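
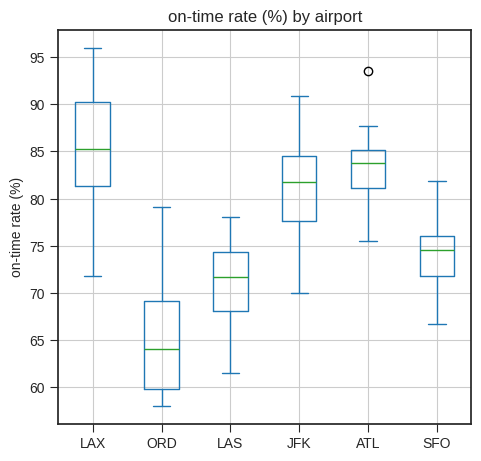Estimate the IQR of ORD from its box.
≈ 10

Q3 ≈ 70, Q1 ≈ 60; IQR ≈ 10.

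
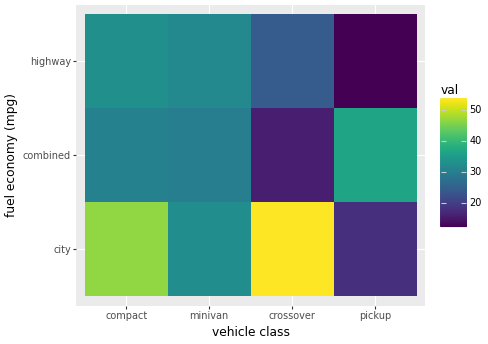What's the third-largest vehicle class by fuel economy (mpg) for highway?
crossover

Top 4 for highway: compact ≈ 35, minivan ≈ 30, crossover ≈ 25, pickup ≈ 10.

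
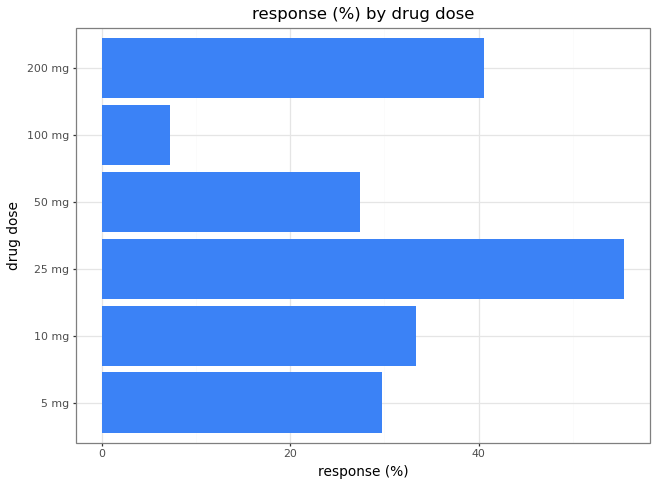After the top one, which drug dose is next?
Top 3: 25 mg ≈ 55, 200 mg ≈ 40, 10 mg ≈ 35.

200 mg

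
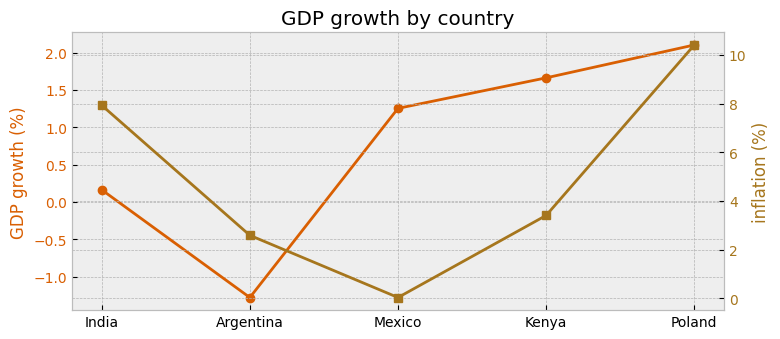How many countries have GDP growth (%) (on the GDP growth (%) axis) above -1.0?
Above -1.0: India, Mexico, Kenya, Poland.

4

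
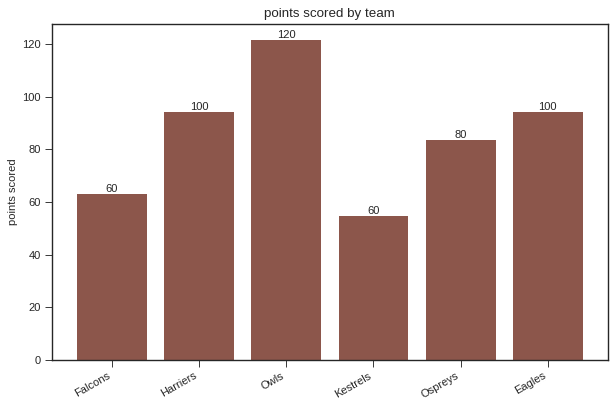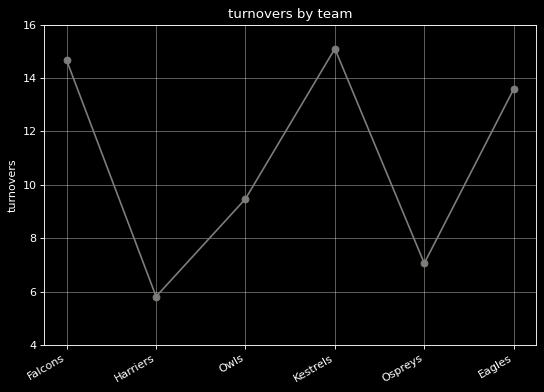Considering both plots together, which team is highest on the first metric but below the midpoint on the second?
Owls

Chart 2 median turnovers ≈ 12; below-median teams: Harriers, Owls, Ospreys. Among those, Owls has the highest points scored (≈ 120).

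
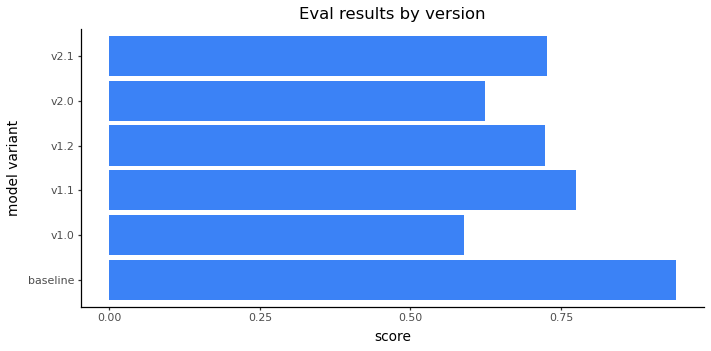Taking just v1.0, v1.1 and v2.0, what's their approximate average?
(0.6 + 0.8 + 0.6) / 3 ≈ 0.67.

≈ 0.67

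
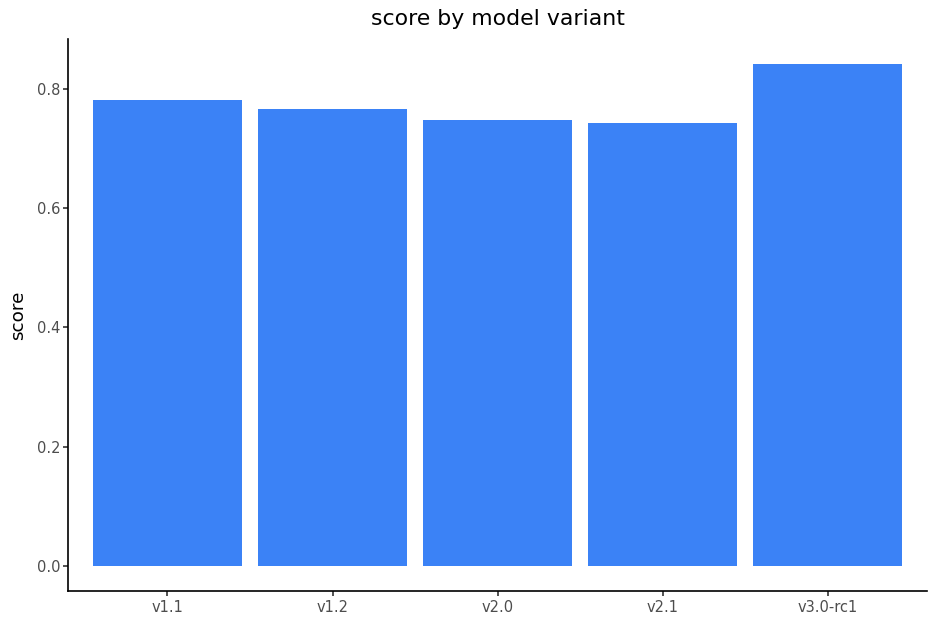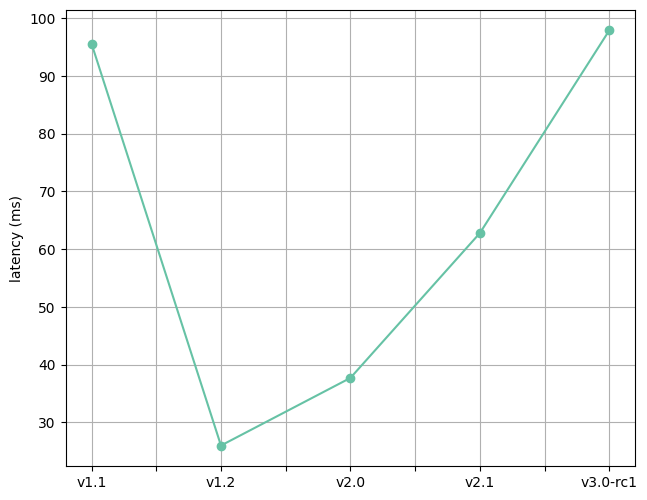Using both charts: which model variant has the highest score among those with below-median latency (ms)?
Chart 2 median latency (ms) ≈ 60; below-median model variants: v1.2, v2.0. Among those, v1.2 has the highest score (≈ 0.8).

v1.2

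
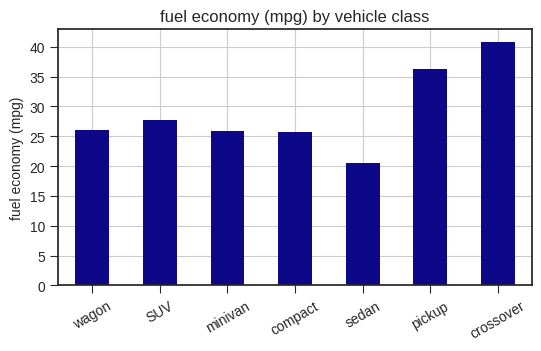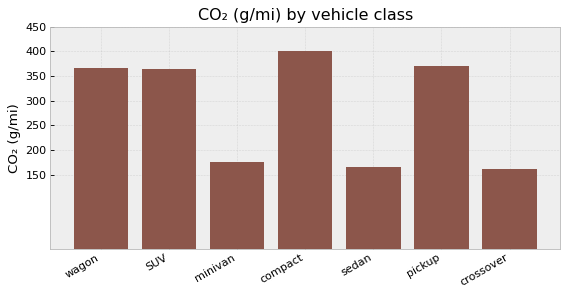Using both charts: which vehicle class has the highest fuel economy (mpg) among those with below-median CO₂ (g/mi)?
crossover

Chart 2 median CO₂ (g/mi) ≈ 350; below-median vehicle classes: minivan, sedan, crossover. Among those, crossover has the highest fuel economy (mpg) (≈ 40).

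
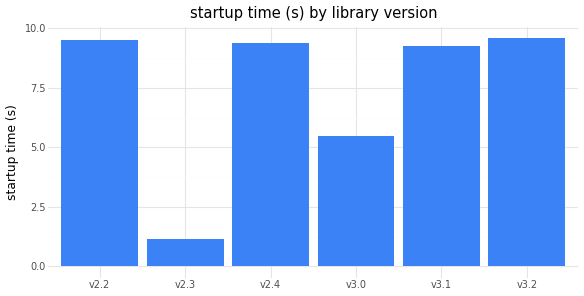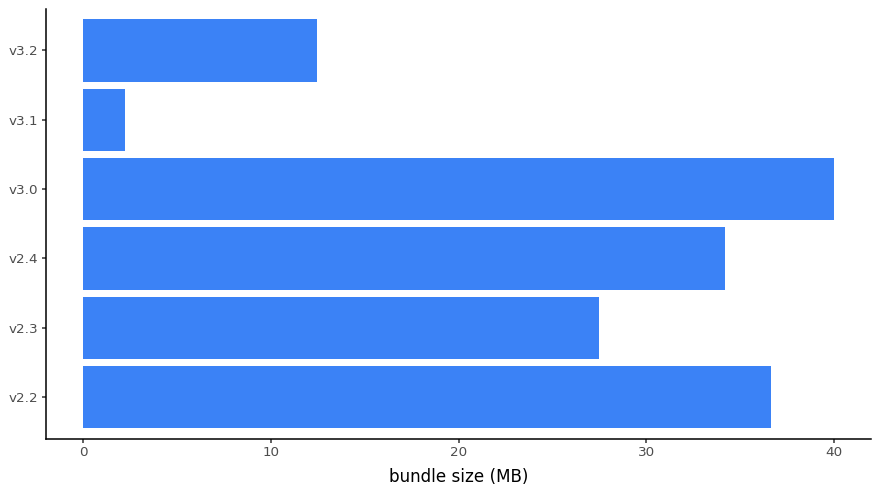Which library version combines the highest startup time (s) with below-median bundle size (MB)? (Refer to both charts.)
v3.2

Chart 2 median bundle size (MB) ≈ 30; below-median library versions: v2.3, v3.1, v3.2. Among those, v3.2 has the highest startup time (s) (≈ 10).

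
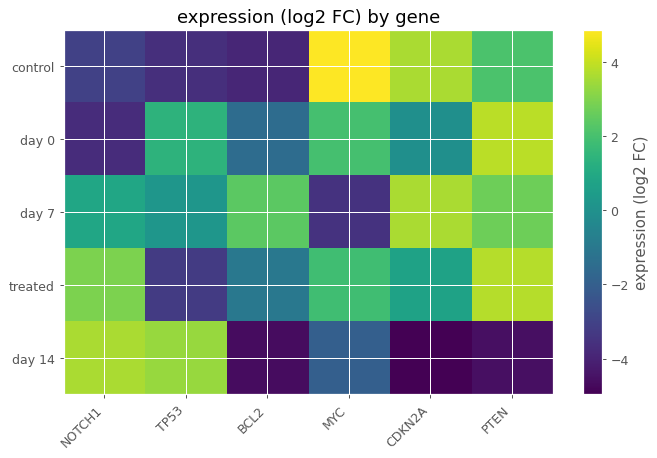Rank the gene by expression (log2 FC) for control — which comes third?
PTEN

Top 4 for control: MYC ≈ 5, CDKN2A ≈ 4, PTEN ≈ 2, NOTCH1 ≈ -3.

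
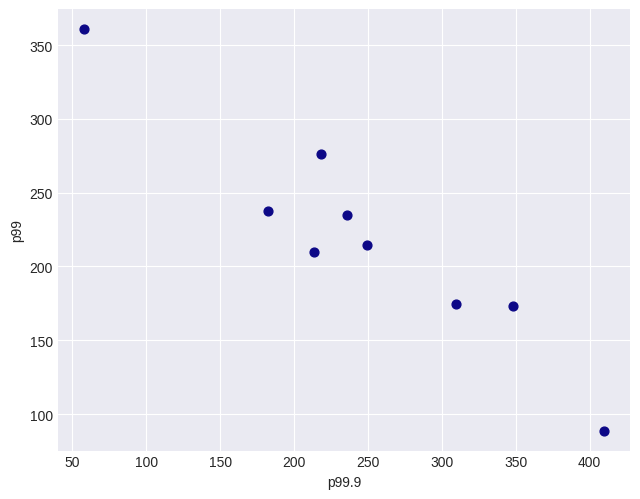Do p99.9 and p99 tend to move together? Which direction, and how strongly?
Points are negatively correlated; strong (|r| ≈ 1.0).

negative, strong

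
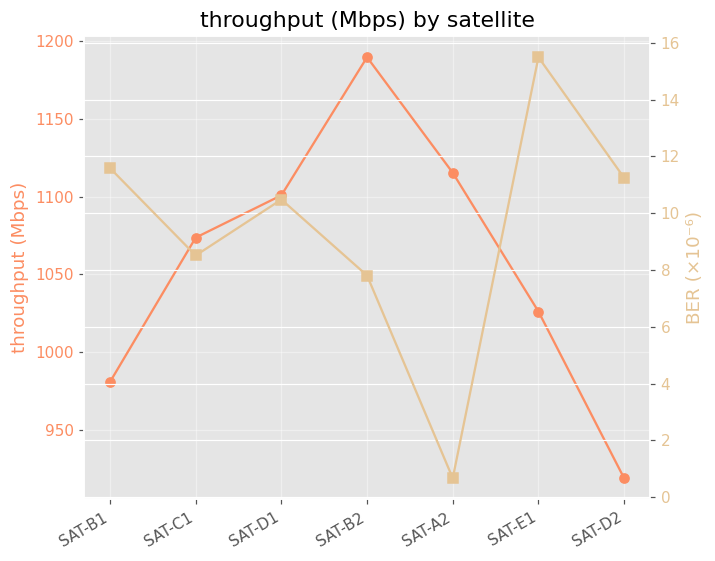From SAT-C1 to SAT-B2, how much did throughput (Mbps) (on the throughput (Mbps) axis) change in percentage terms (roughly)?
≈ +11.6%

SAT-C1 ≈ 1075, SAT-B2 ≈ 1200; (1200 − 1075) / 1075 ≈ +11.6%.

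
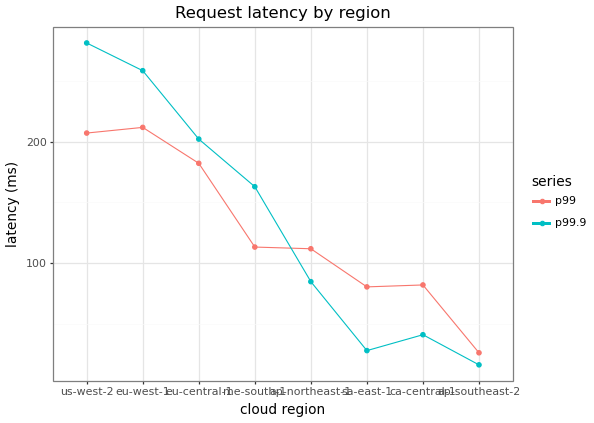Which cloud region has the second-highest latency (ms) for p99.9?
Top 3 for p99.9: us-west-2 ≈ 275, eu-west-1 ≈ 250, eu-central-1 ≈ 200.

eu-west-1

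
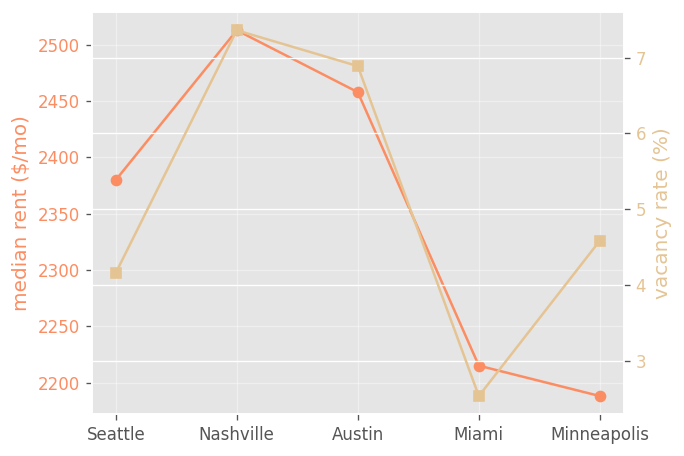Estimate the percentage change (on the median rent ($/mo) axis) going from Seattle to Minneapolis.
Seattle ≈ 2400, Minneapolis ≈ 2200; (2200 − 2400) / 2400 ≈ -8.3%.

≈ -8.3%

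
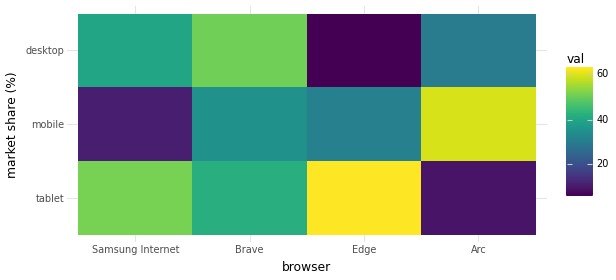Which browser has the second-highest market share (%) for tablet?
Samsung Internet

Top 3 for tablet: Edge ≈ 65, Samsung Internet ≈ 50, Brave ≈ 40.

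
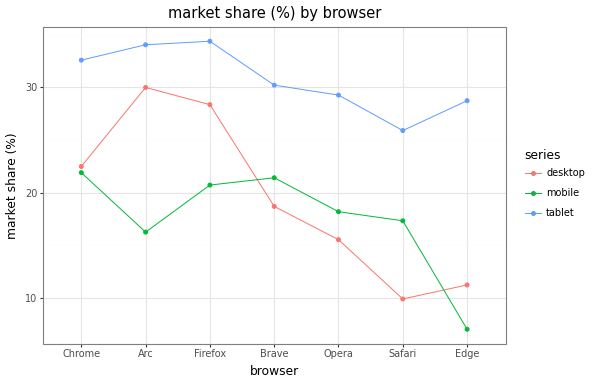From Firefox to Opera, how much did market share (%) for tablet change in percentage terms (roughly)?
Firefox ≈ 35, Opera ≈ 30; (30 − 35) / 35 ≈ -14.3%.

≈ -14.3%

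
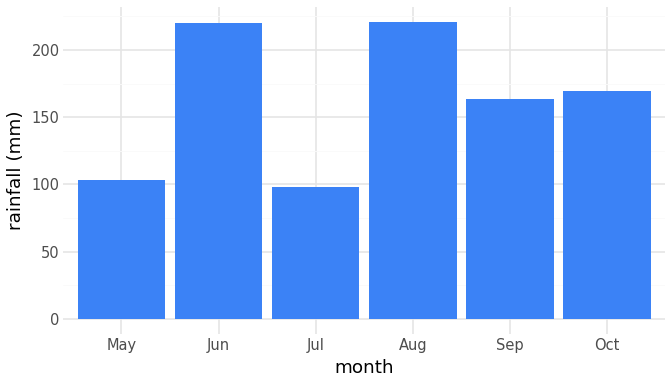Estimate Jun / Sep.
Jun ≈ 220, Sep ≈ 160; 220/160 ≈ 1.38.

≈ 1.38×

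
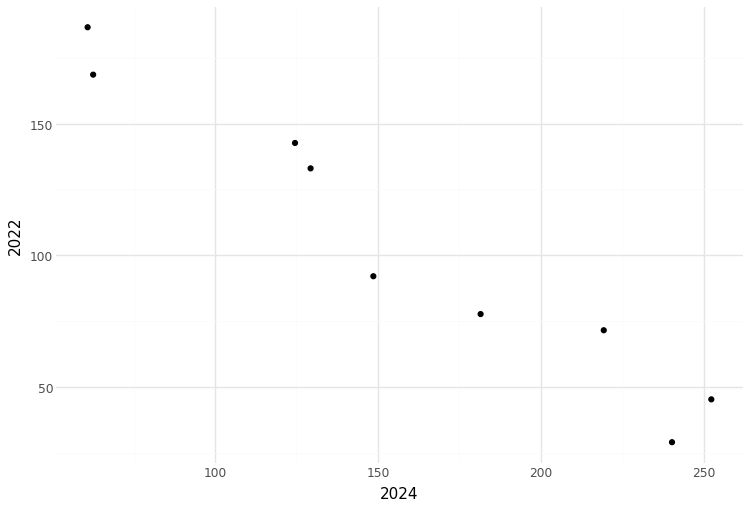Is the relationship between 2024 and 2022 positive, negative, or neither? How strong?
Points are negatively correlated; strong (|r| ≈ 1.0).

negative, strong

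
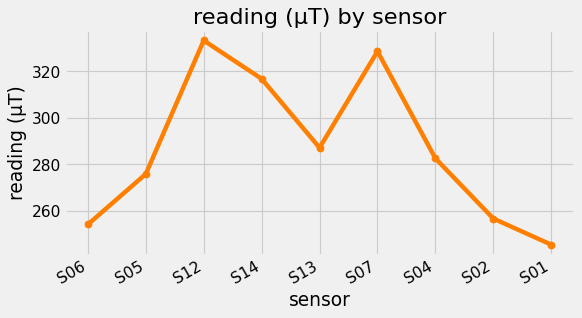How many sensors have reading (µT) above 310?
Above 310: S12, S14, S07.

3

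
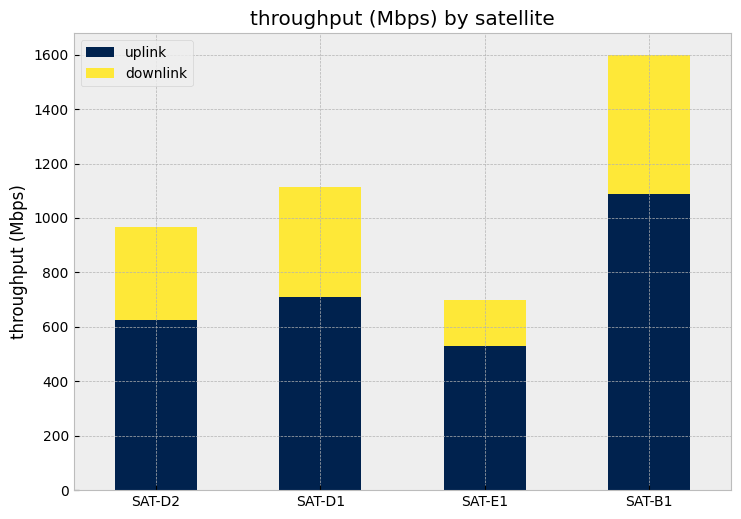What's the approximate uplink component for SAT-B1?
uplink top ≈ 1000, bottom ≈ 0; segment ≈ 1000.

≈ 1000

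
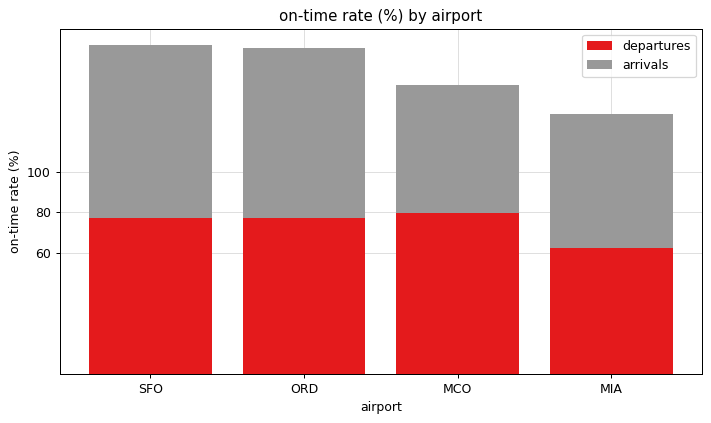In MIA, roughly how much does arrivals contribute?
arrivals top ≈ 120, bottom ≈ 60; segment ≈ 60.

≈ 60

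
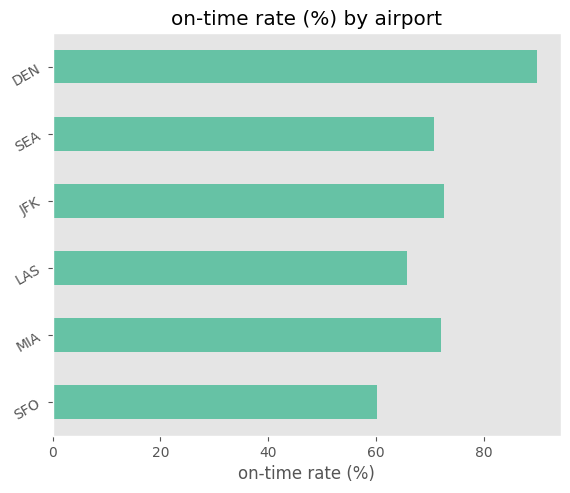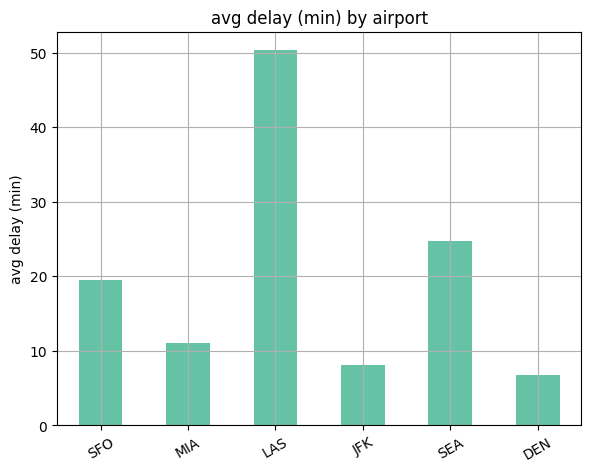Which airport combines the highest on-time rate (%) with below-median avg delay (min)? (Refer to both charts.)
Chart 2 median avg delay (min) ≈ 15; below-median airports: MIA, JFK, DEN. Among those, DEN has the highest on-time rate (%) (≈ 90).

DEN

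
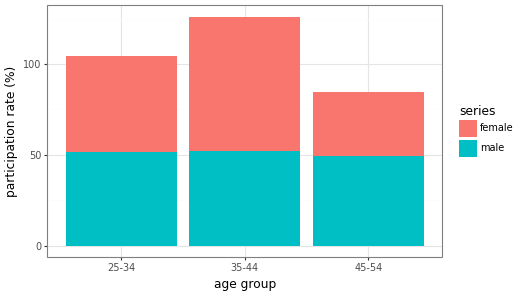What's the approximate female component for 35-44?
≈ 60

female top ≈ 120, bottom ≈ 60; segment ≈ 60.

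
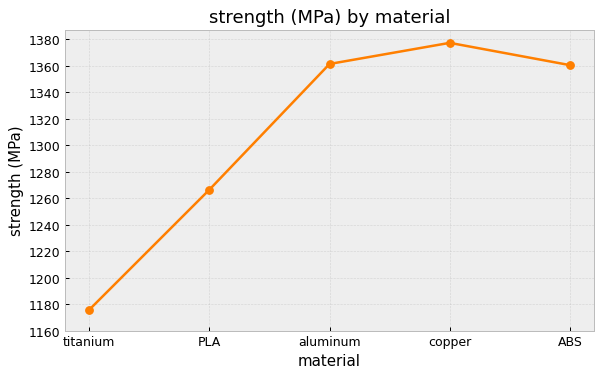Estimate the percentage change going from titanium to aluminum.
≈ +15.3%

titanium ≈ 1180, aluminum ≈ 1360; (1360 − 1180) / 1180 ≈ +15.3%.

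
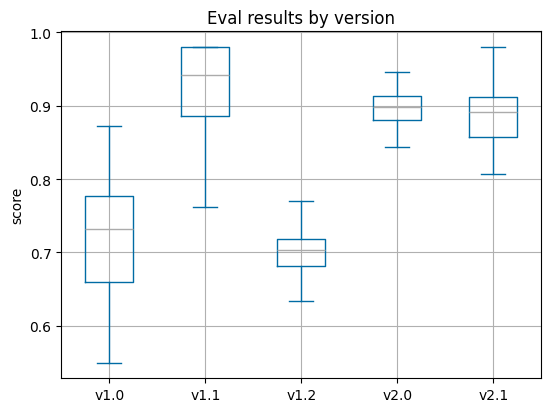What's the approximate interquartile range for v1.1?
≈ 0.10

Q3 ≈ 0.98, Q1 ≈ 0.88; IQR ≈ 0.10.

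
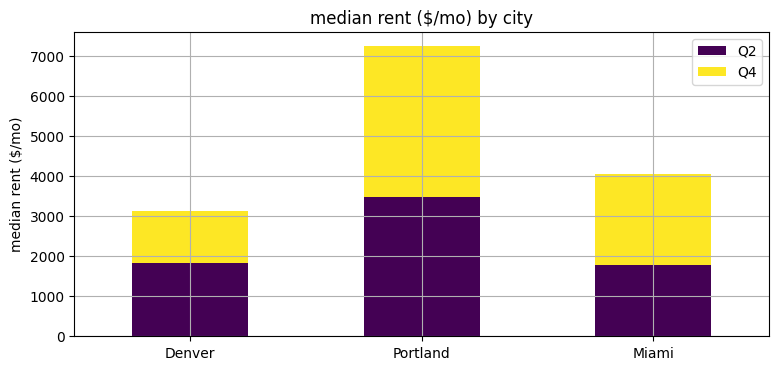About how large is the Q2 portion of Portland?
Q2 top ≈ 3000, bottom ≈ 0; segment ≈ 3000.

≈ 3000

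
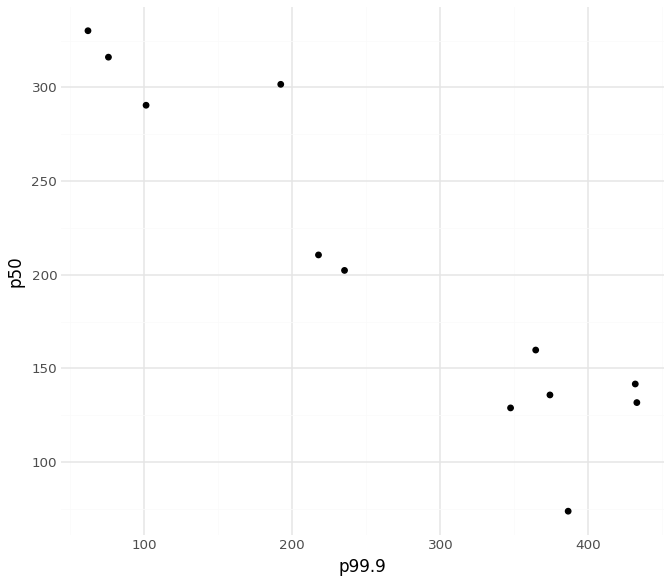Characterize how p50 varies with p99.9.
negative, strong

Points are negatively correlated; strong (|r| ≈ 0.9).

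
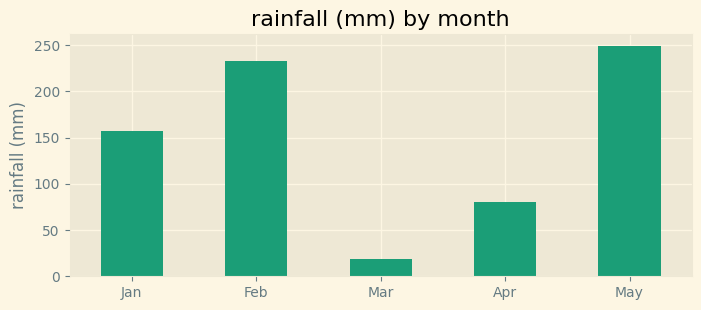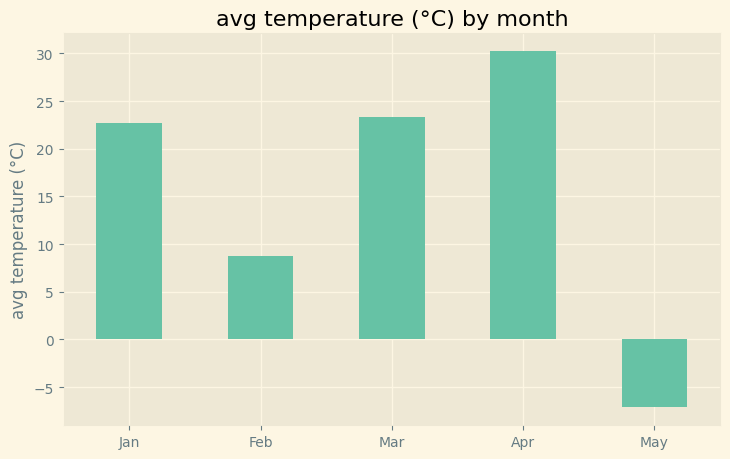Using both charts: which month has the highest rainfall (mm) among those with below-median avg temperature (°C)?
Chart 2 median avg temperature (°C) ≈ 25; below-median months: Feb, May. Among those, May has the highest rainfall (mm) (≈ 250).

May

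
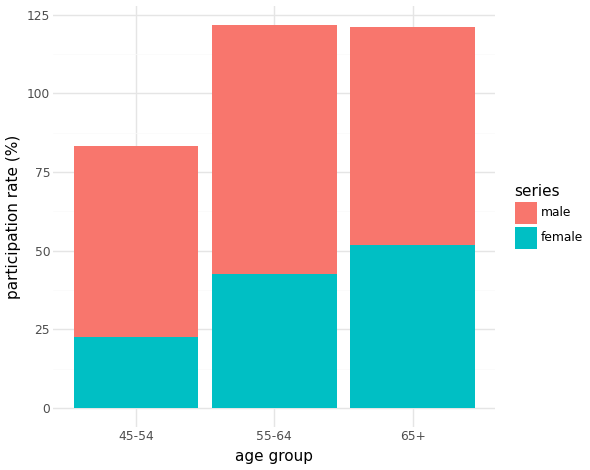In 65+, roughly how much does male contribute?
≈ 60

male top ≈ 120, bottom ≈ 60; segment ≈ 60.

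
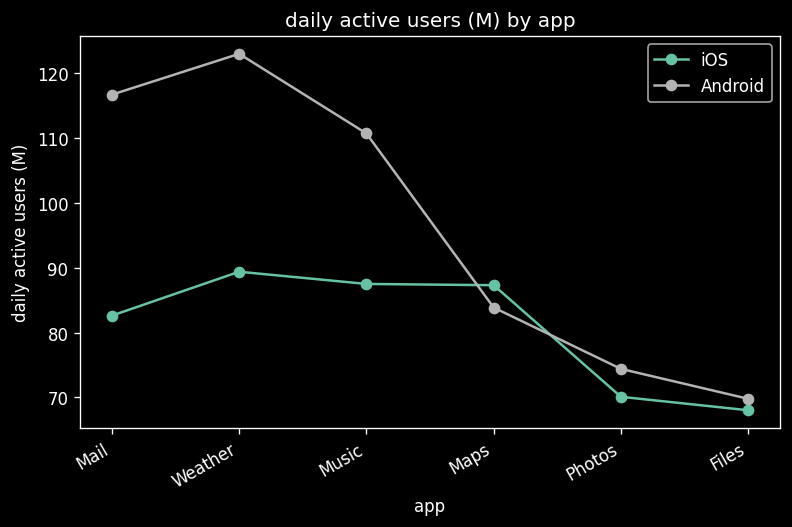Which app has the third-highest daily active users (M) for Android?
Music

Top 4 for Android: Weather ≈ 125, Mail ≈ 115, Music ≈ 110, Maps ≈ 85.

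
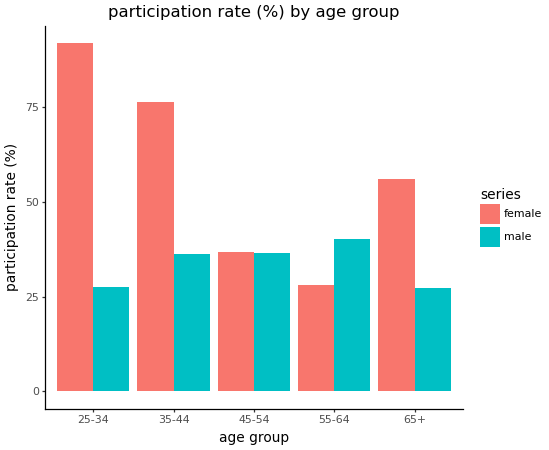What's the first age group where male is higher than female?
45-54: male ≈ 40 vs female ≈ 40 (not yet); 55-64: male ≈ 40 vs female ≈ 30 (first crossover).

55-64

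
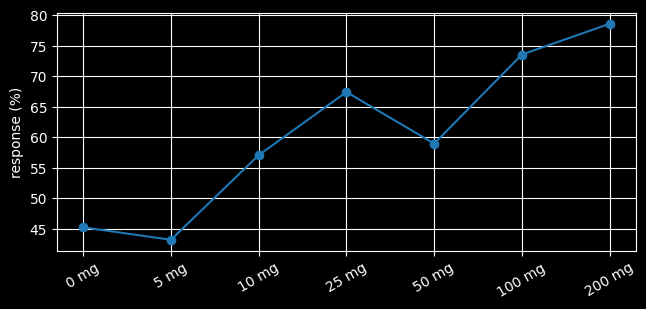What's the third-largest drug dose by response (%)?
Top 4: 200 mg ≈ 80, 100 mg ≈ 75, 25 mg ≈ 65, 50 mg ≈ 60.

25 mg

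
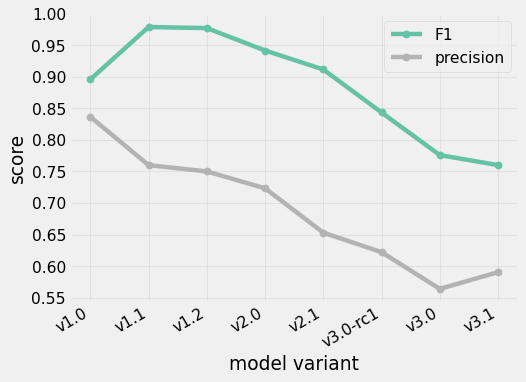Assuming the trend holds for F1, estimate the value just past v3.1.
Last three: 0.85, 0.80, 0.75 → slope ≈ -0.05/step → next ≈ 0.7.

≈ 0.7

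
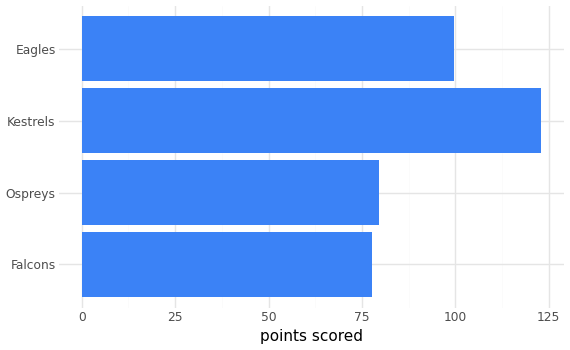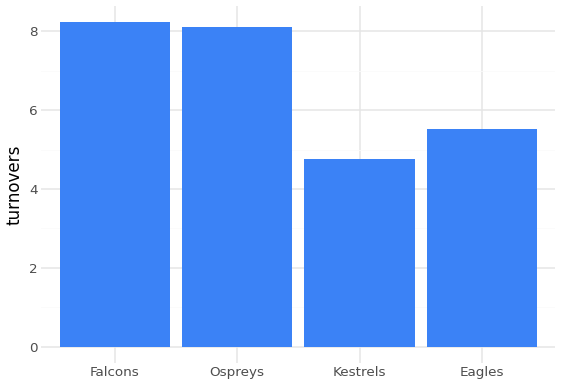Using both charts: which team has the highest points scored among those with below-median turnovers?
Kestrels

Chart 2 median turnovers ≈ 7; below-median teams: Kestrels, Eagles. Among those, Kestrels has the highest points scored (≈ 120).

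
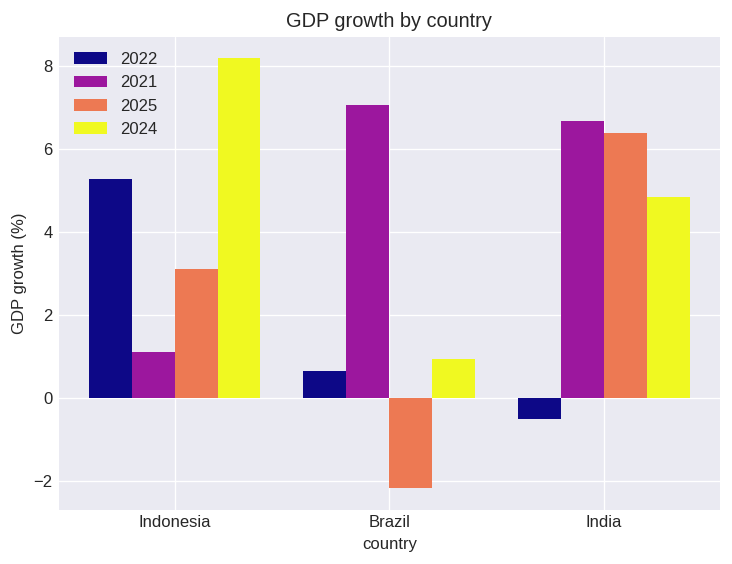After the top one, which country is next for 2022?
Top 3 for 2022: Indonesia ≈ 5, Brazil ≈ 1, India ≈ -1.

Brazil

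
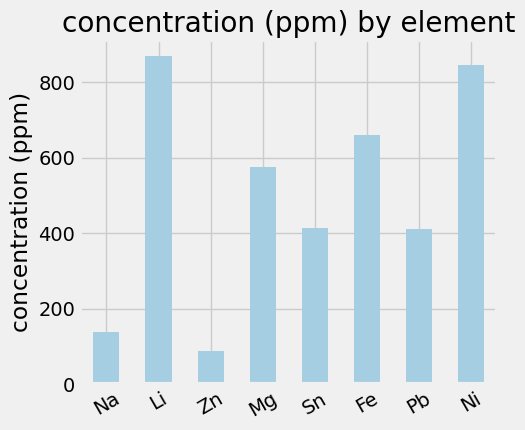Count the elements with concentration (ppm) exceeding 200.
6

Above 200: Li, Mg, Sn, Fe, Pb, Ni.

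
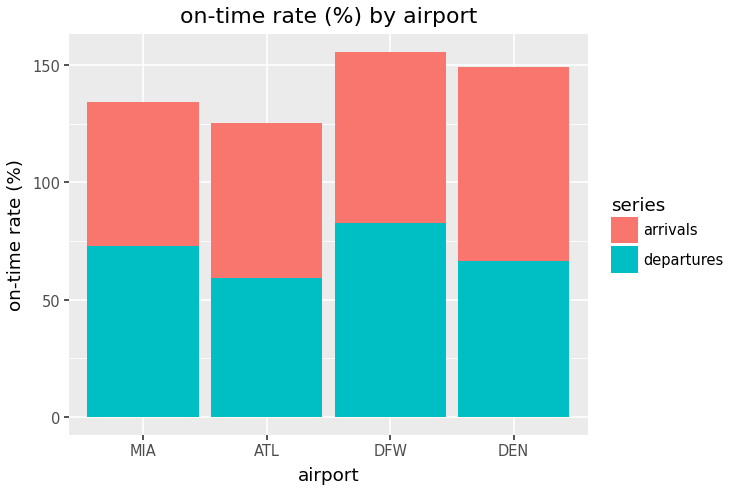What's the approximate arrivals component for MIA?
arrivals top ≈ 140, bottom ≈ 80; segment ≈ 60.

≈ 60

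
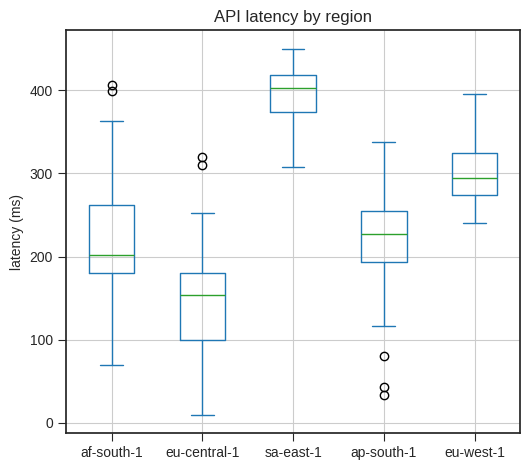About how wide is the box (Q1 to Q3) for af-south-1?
≈ 75

Q3 ≈ 250, Q1 ≈ 175; IQR ≈ 75.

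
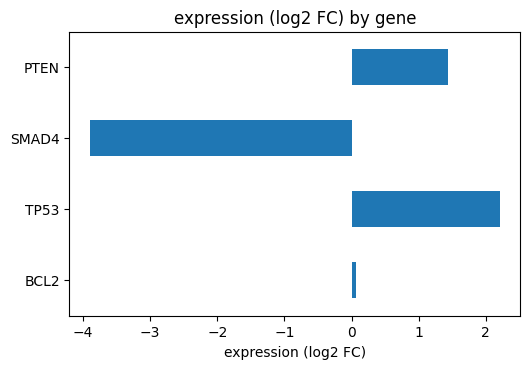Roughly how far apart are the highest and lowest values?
Max TP53 ≈ 2, min SMAD4 ≈ -4; range ≈ 6.

≈ 6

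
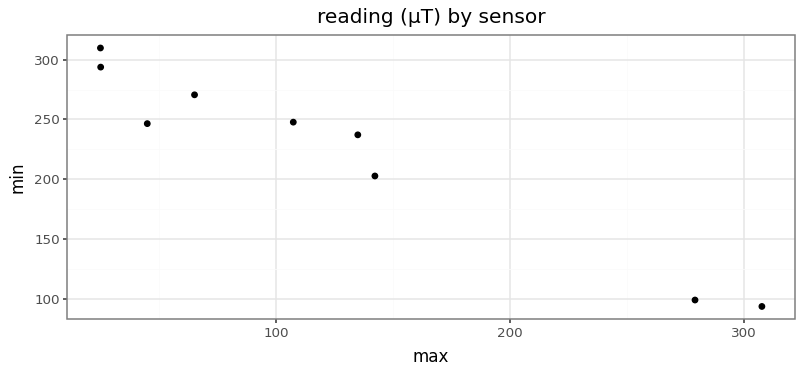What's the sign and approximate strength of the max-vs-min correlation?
Points are negatively correlated; strong (|r| ≈ 1.0).

negative, strong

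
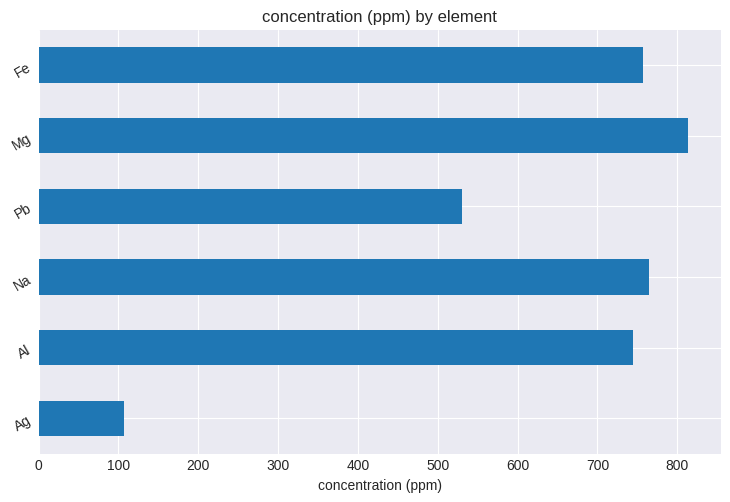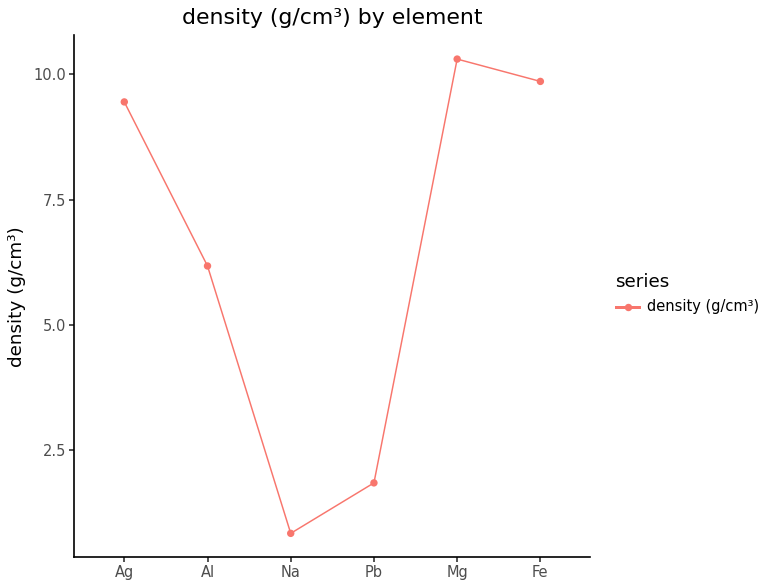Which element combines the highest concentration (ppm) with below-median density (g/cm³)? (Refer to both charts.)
Chart 2 median density (g/cm³) ≈ 8; below-median elements: Al, Na, Pb. Among those, Na has the highest concentration (ppm) (≈ 800).

Na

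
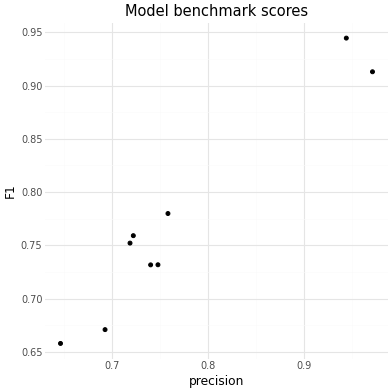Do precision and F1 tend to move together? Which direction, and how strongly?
positive, strong

Points are positively correlated; strong (|r| ≈ 1.0).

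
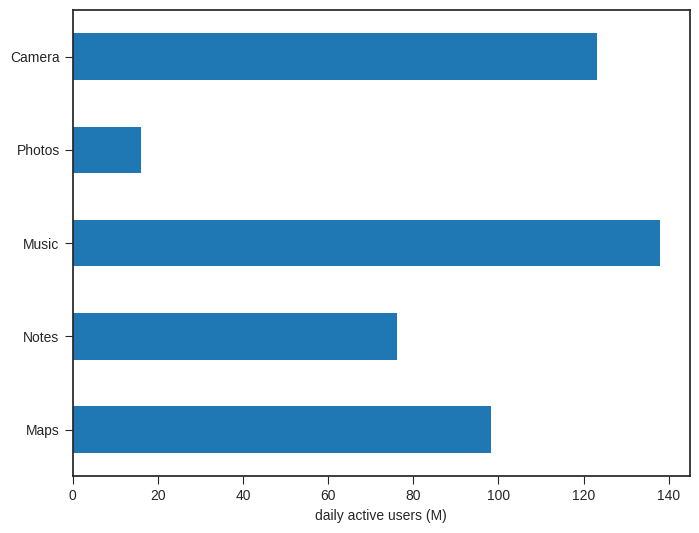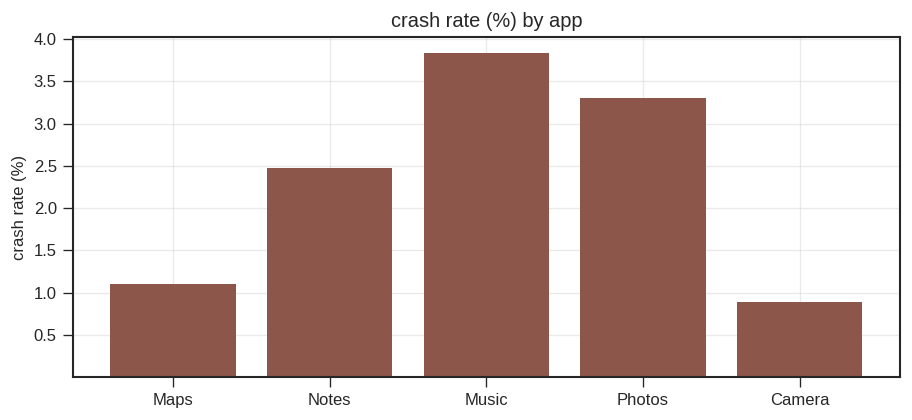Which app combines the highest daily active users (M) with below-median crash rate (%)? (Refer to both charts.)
Camera

Chart 2 median crash rate (%) ≈ 2.5; below-median apps: Maps, Camera. Among those, Camera has the highest daily active users (M) (≈ 120).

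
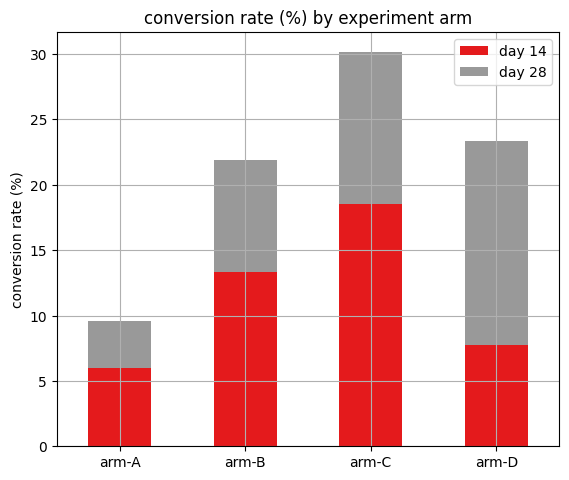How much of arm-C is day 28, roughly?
day 28 top ≈ 30, bottom ≈ 20; segment ≈ 10.

≈ 10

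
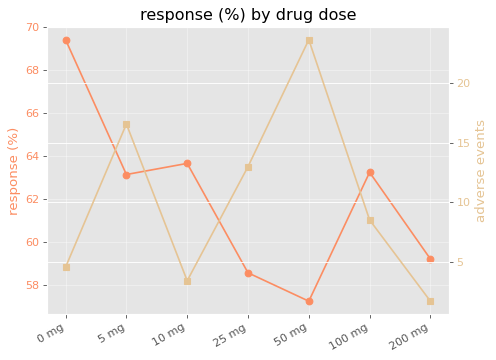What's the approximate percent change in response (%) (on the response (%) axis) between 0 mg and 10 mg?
≈ -8.6%

0 mg ≈ 70, 10 mg ≈ 64; (64 − 70) / 70 ≈ -8.6%.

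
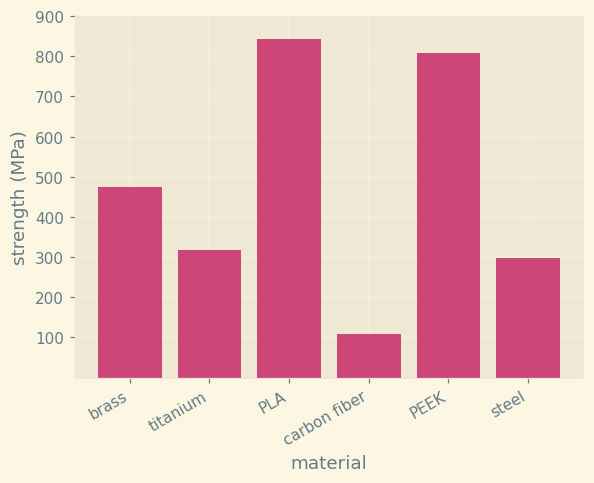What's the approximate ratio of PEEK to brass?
PEEK ≈ 800, brass ≈ 500; 800/500 ≈ 1.6.

≈ 1.6×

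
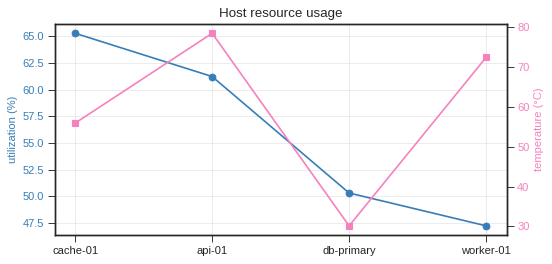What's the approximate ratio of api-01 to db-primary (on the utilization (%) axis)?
≈ 1.24×

api-01 ≈ 62, db-primary ≈ 50; 62/50 ≈ 1.24.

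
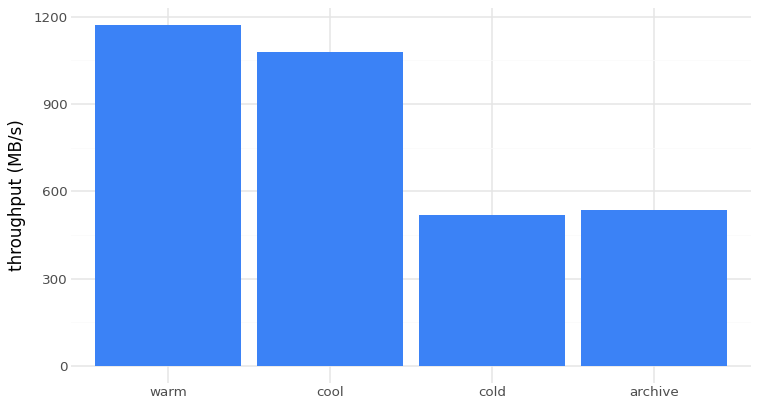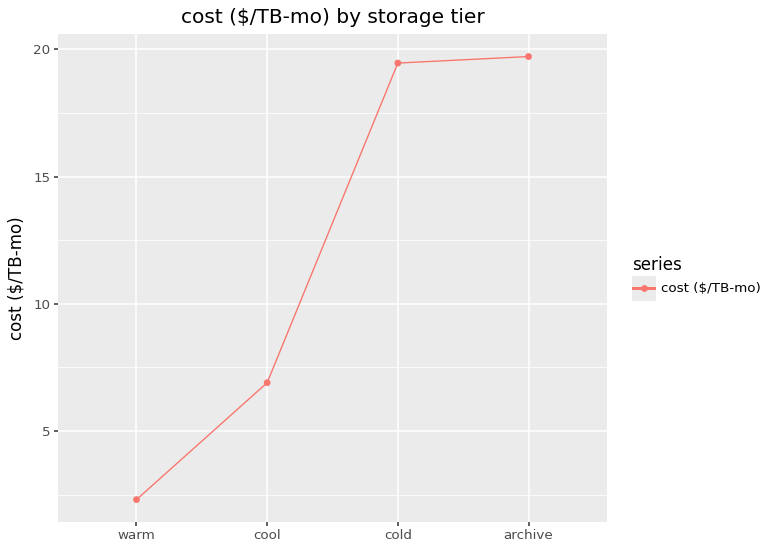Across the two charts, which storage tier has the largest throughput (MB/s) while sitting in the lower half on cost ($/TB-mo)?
warm

Chart 2 median cost ($/TB-mo) ≈ 14; below-median storage tiers: warm, cool. Among those, warm has the highest throughput (MB/s) (≈ 1200).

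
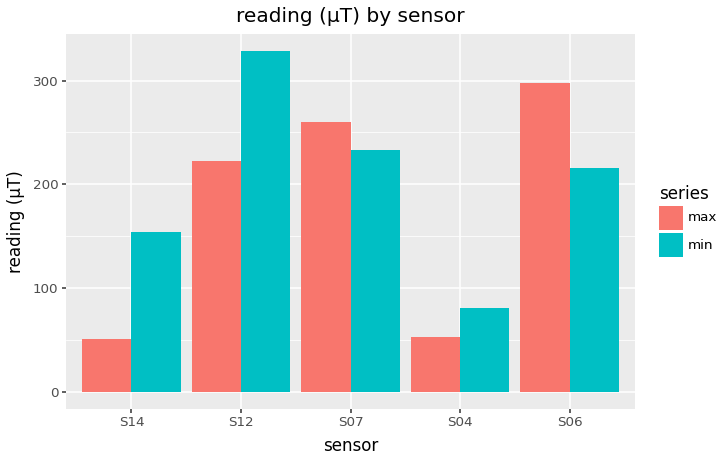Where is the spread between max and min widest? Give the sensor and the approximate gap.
S12: max ≈ 200, min ≈ 350 → gap ≈ 150. Next-largest (S14) is only ≈ 100.

S12, ≈ 150 µT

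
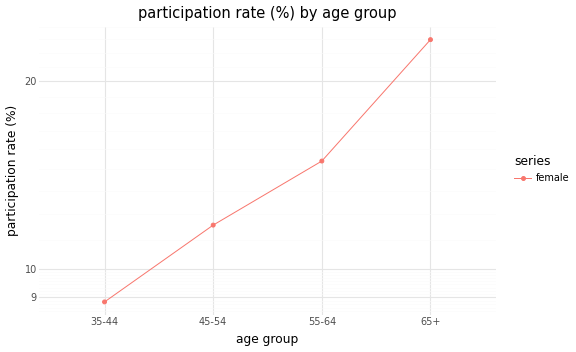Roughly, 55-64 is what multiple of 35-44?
55-64 ≈ 14, 35-44 ≈ 8; 14/8 ≈ 1.75.

≈ 1.75×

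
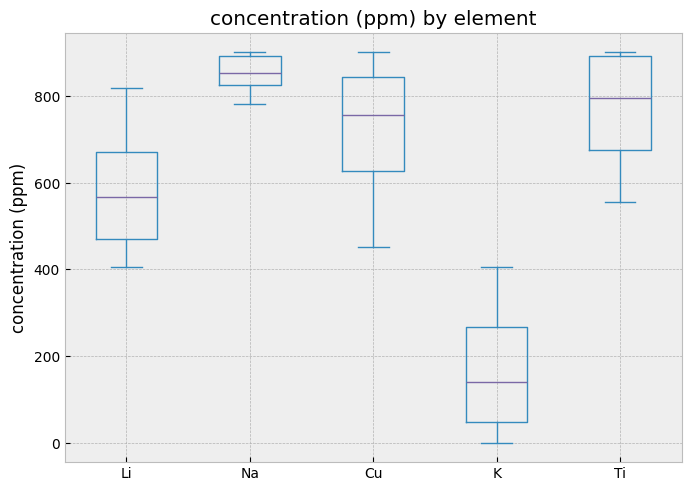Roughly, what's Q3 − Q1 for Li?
Q3 ≈ 700, Q1 ≈ 500; IQR ≈ 200.

≈ 200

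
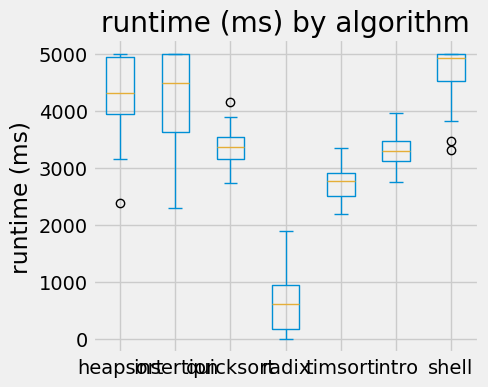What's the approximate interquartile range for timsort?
≈ 500

Q3 ≈ 3000, Q1 ≈ 2500; IQR ≈ 500.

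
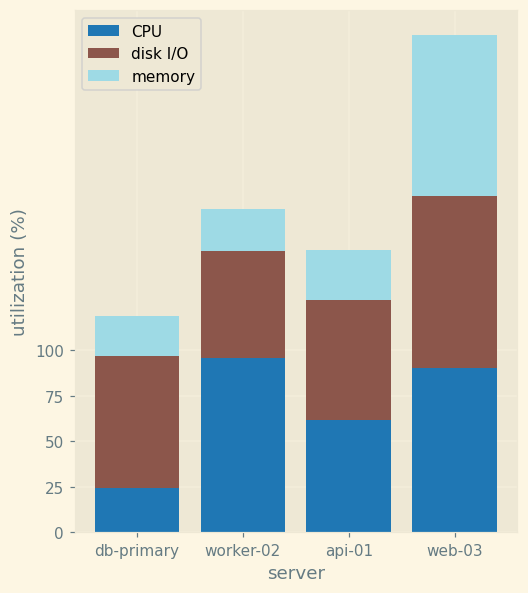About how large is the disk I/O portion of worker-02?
disk I/O top ≈ 150, bottom ≈ 100; segment ≈ 50.

≈ 50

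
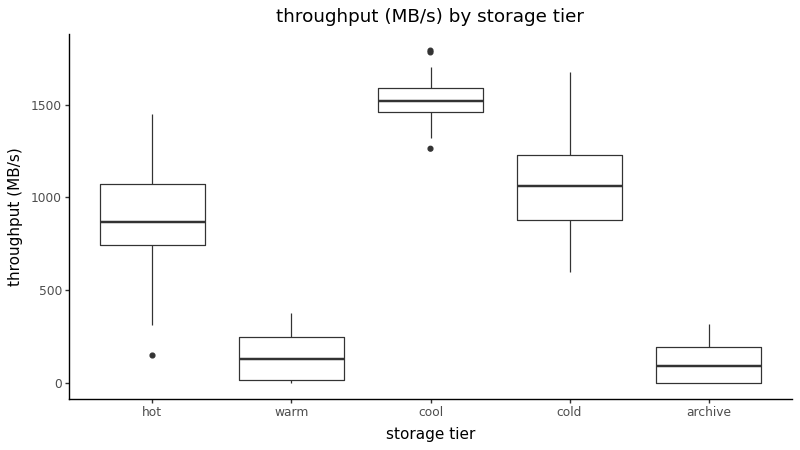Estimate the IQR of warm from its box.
≈ 200

Q3 ≈ 200, Q1 ≈ 0; IQR ≈ 200.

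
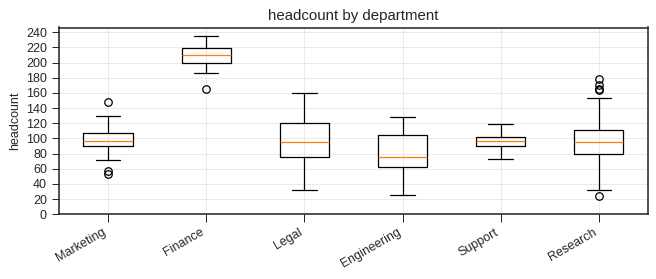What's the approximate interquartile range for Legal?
≈ 40

Q3 ≈ 120, Q1 ≈ 80; IQR ≈ 40.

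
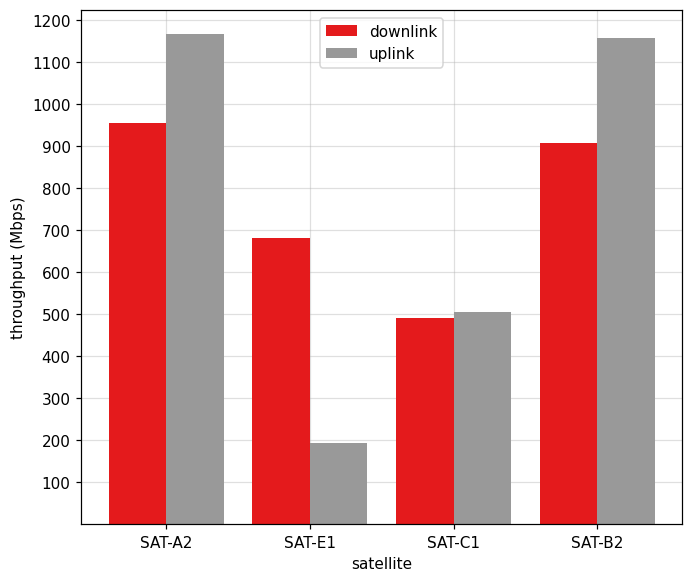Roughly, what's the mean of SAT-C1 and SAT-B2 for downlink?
≈ 700

(500 + 900) / 2 ≈ 700.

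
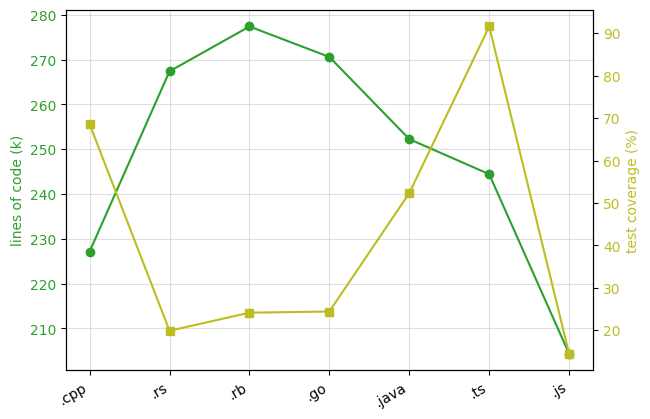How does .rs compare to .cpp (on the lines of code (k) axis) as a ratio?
≈ 1.17×

.rs ≈ 270, .cpp ≈ 230; 270/230 ≈ 1.17.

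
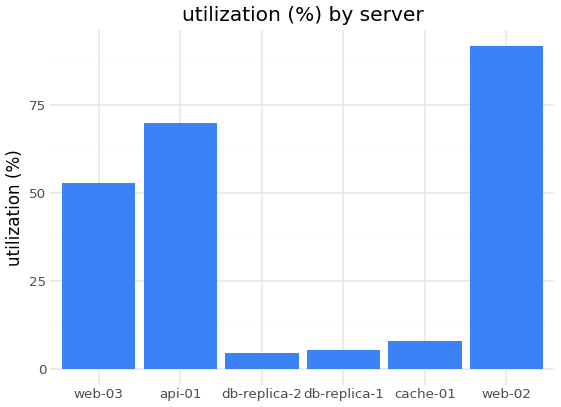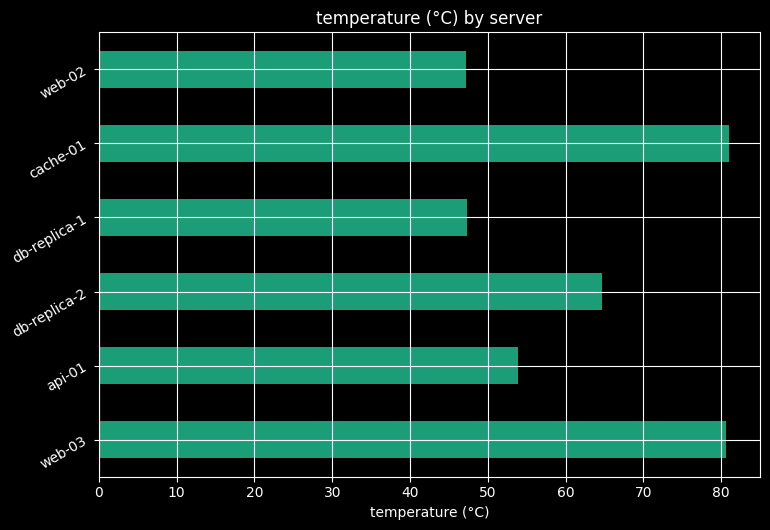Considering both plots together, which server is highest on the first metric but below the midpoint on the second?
Chart 2 median temperature (°C) ≈ 60; below-median servers: api-01, db-replica-1, web-02. Among those, web-02 has the highest utilization (%) (≈ 90).

web-02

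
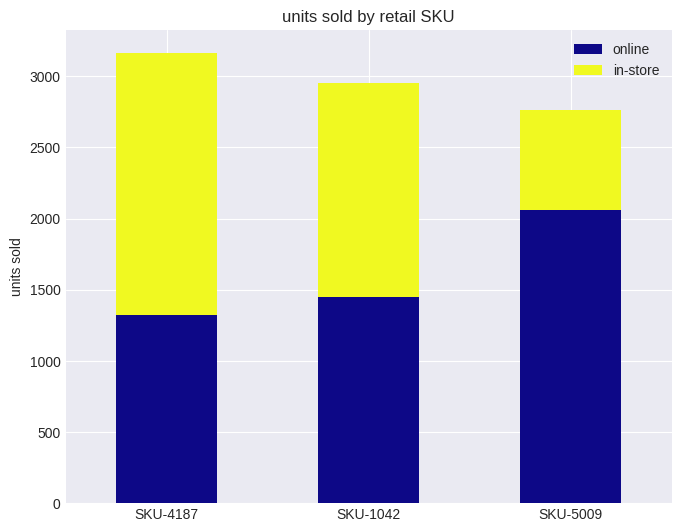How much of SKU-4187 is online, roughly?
online top ≈ 1500, bottom ≈ 0; segment ≈ 1500.

≈ 1500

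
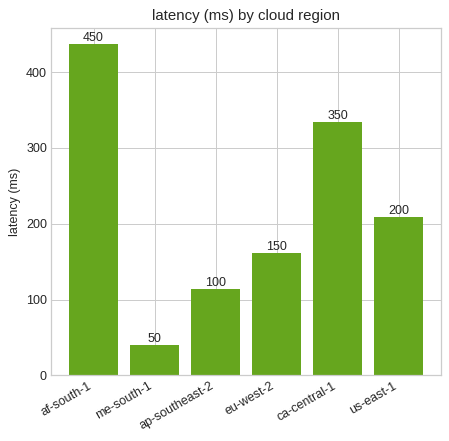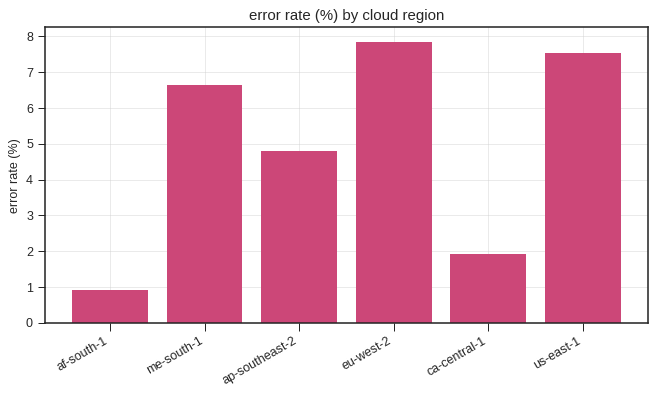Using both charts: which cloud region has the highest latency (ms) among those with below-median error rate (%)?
Chart 2 median error rate (%) ≈ 6; below-median cloud regions: af-south-1, ap-southeast-2, ca-central-1. Among those, af-south-1 has the highest latency (ms) (≈ 450).

af-south-1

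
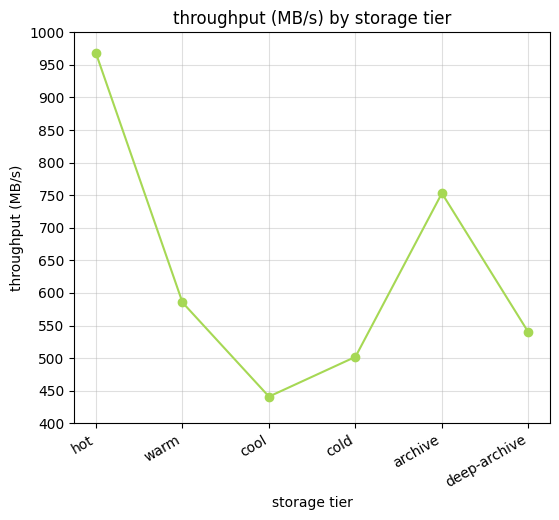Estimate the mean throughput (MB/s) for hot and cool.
≈ 700

(950 + 450) / 2 ≈ 700.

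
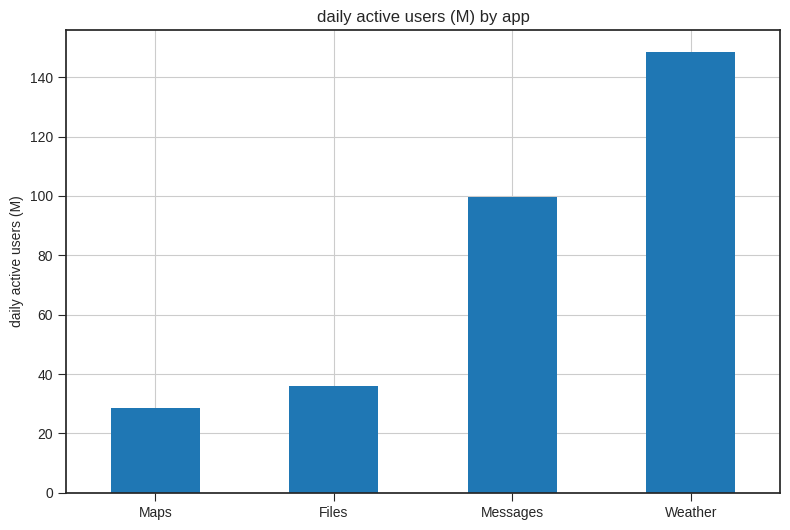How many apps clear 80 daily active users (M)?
2

Above 80: Messages, Weather.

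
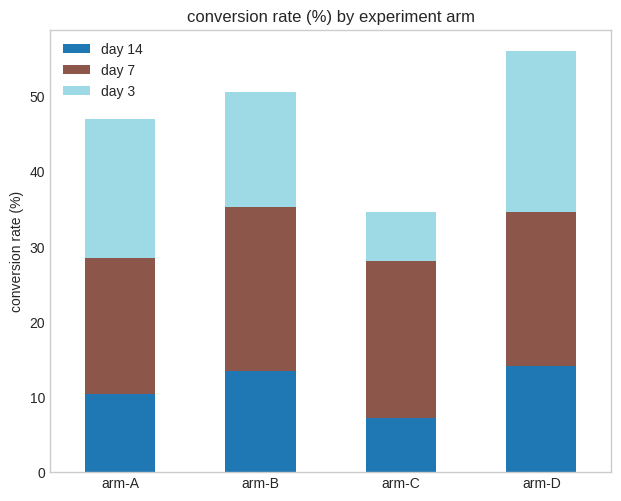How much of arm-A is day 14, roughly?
day 14 top ≈ 10, bottom ≈ 0; segment ≈ 10.

≈ 10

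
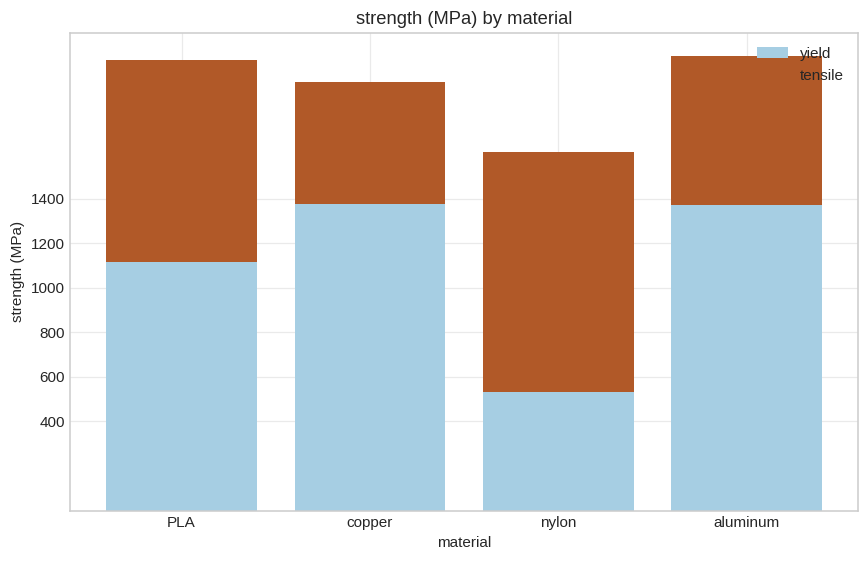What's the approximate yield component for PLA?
yield top ≈ 1200, bottom ≈ 0; segment ≈ 1200.

≈ 1200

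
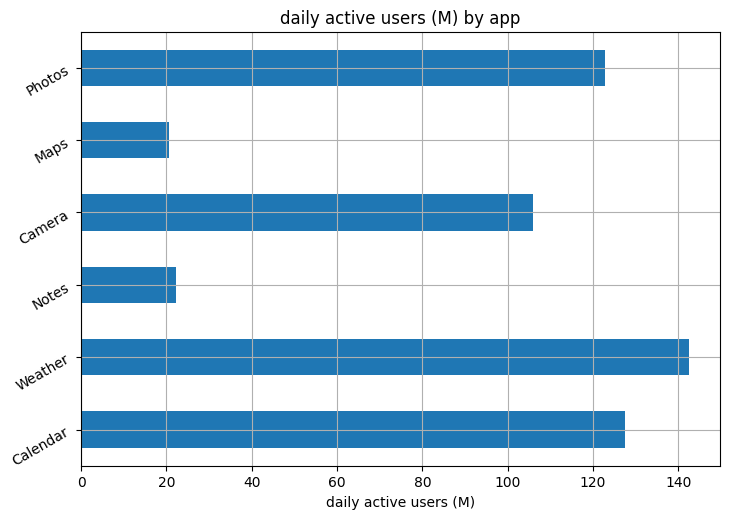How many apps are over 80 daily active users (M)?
Above 80: Calendar, Weather, Camera, Photos.

4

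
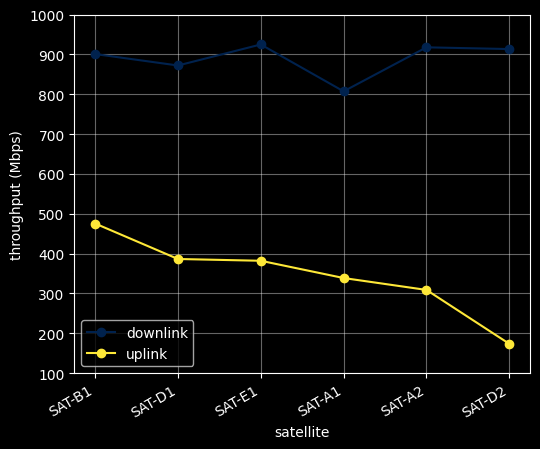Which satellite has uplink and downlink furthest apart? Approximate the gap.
SAT-D2, ≈ 700 Mbps

SAT-D2: uplink ≈ 200, downlink ≈ 900 → gap ≈ 700. Next-largest (SAT-A2) is only ≈ 600.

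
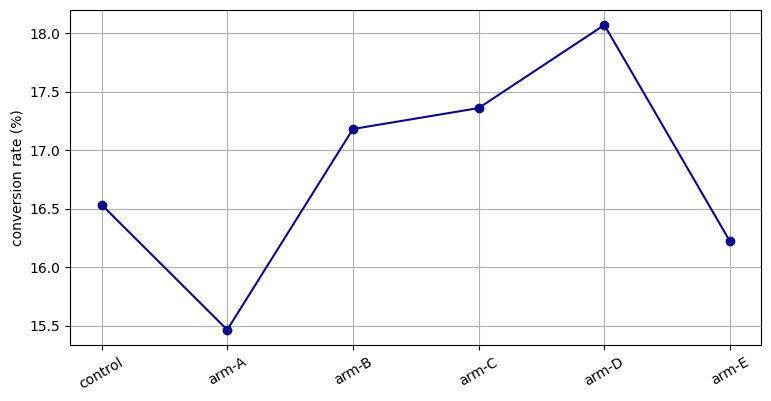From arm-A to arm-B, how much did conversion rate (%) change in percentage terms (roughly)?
≈ +9.7%

arm-A ≈ 15.5, arm-B ≈ 17.0; (17.0 − 15.5) / 15.5 ≈ +9.7%.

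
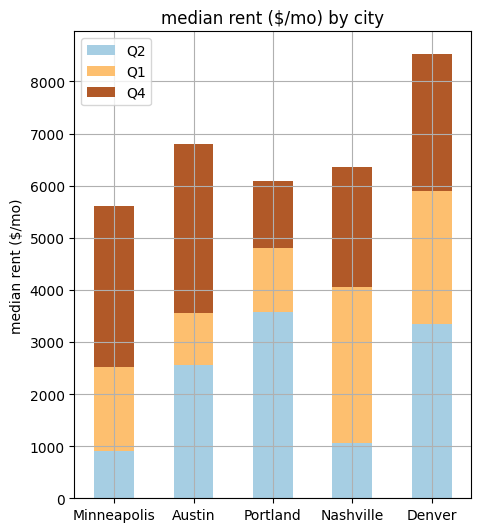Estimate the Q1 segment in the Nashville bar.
≈ 3000

Q1 top ≈ 4000, bottom ≈ 1000; segment ≈ 3000.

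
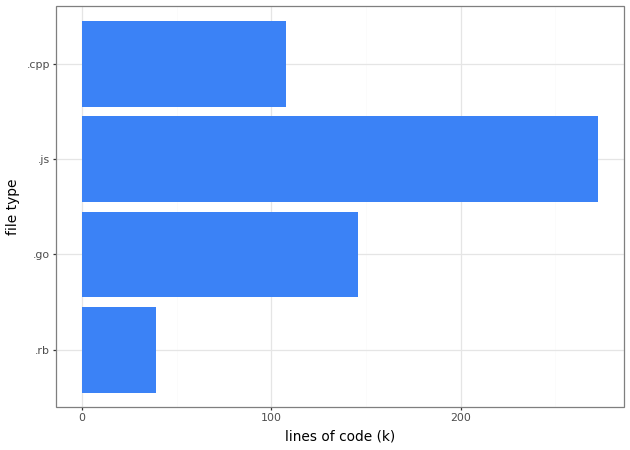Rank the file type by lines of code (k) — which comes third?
Top 4: .js ≈ 275, .go ≈ 150, .cpp ≈ 100, .rb ≈ 50.

.cpp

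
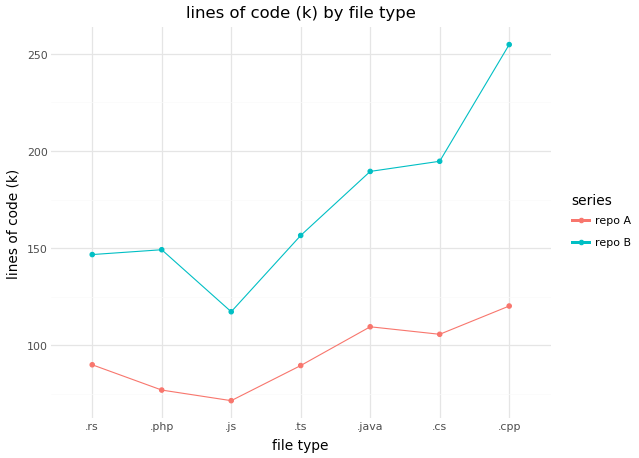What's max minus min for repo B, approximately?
Max .cpp ≈ 260, min .js ≈ 120; range ≈ 140.

≈ 140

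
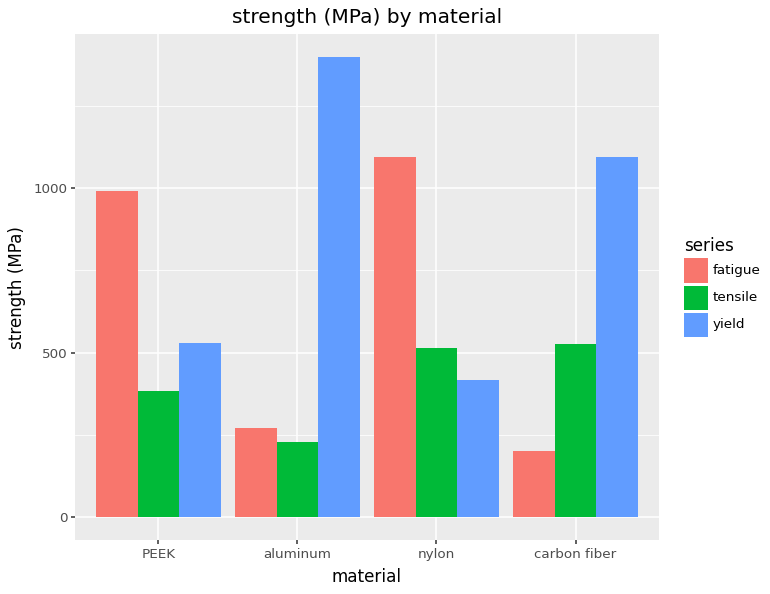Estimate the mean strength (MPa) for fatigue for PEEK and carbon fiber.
(1000 + 200) / 2 ≈ 600.

≈ 600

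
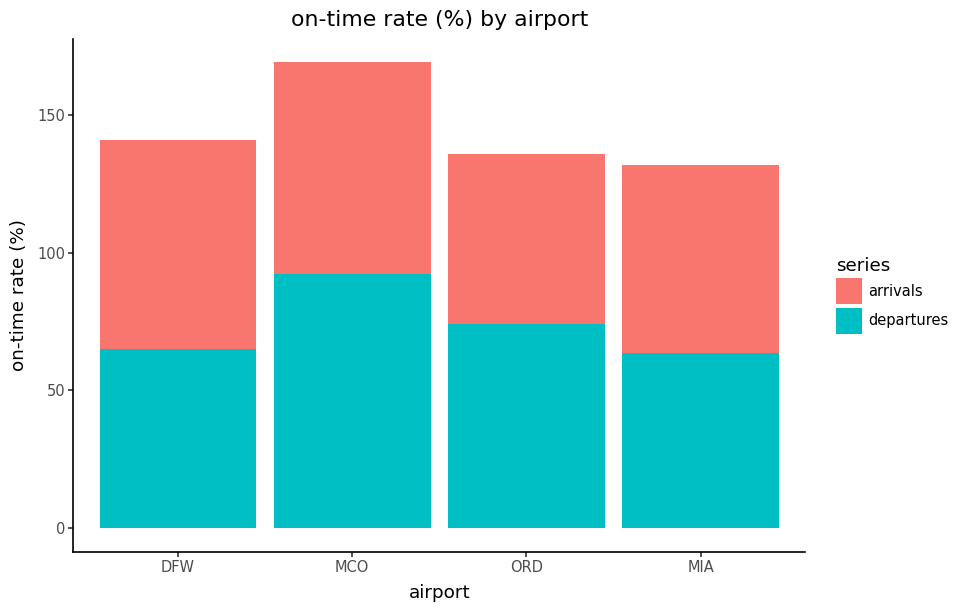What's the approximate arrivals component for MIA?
arrivals top ≈ 140, bottom ≈ 60; segment ≈ 80.

≈ 80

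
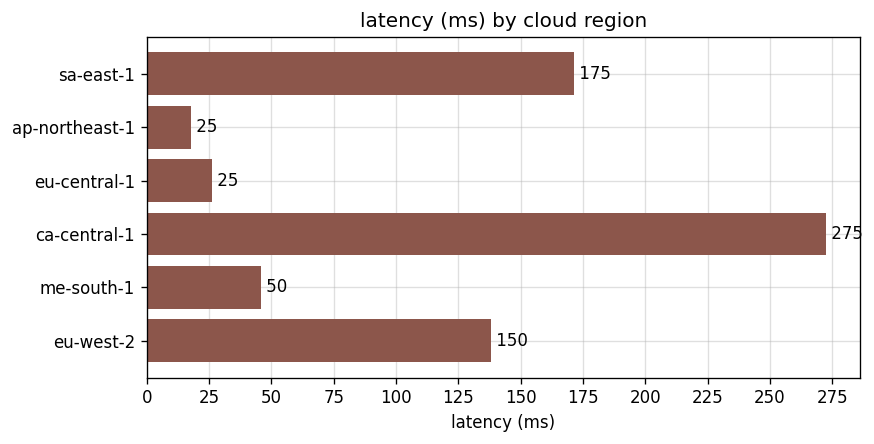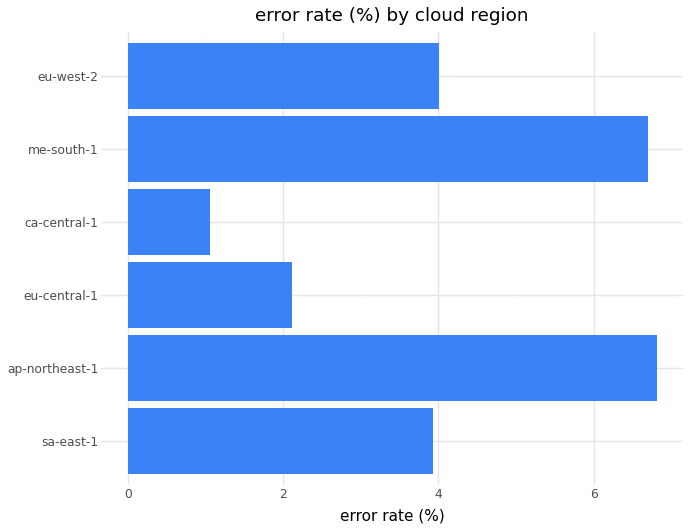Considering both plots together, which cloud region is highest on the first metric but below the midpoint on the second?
ca-central-1

Chart 2 median error rate (%) ≈ 4; below-median cloud regions: sa-east-1, eu-central-1, ca-central-1. Among those, ca-central-1 has the highest latency (ms) (≈ 275).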